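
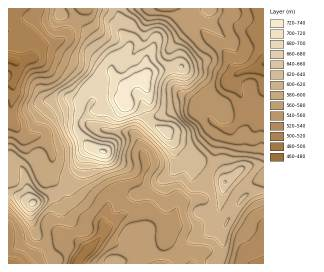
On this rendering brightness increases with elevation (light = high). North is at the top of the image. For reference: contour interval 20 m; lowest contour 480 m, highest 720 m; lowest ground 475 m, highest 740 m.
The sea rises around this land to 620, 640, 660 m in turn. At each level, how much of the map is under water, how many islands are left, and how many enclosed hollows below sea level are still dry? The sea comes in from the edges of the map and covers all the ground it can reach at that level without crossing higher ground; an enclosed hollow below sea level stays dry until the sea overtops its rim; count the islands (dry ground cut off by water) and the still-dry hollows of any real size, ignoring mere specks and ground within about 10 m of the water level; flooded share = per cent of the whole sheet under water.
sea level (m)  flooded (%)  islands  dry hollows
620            72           1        0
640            80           3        0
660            86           2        0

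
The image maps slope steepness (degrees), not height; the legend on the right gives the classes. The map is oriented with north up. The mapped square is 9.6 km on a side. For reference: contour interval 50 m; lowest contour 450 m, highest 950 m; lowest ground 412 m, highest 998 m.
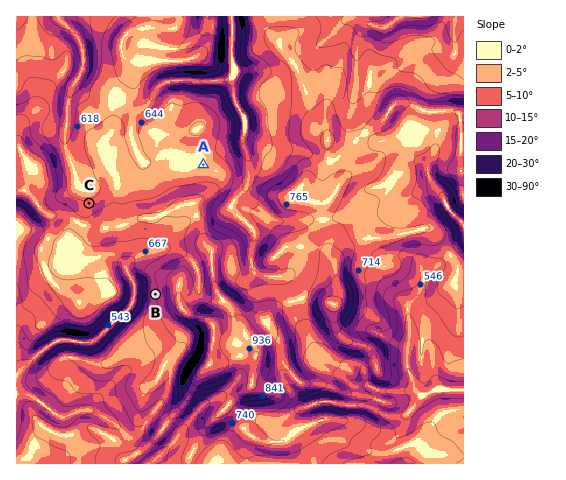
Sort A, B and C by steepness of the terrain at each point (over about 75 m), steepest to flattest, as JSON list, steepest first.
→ ["B", "C", "A"]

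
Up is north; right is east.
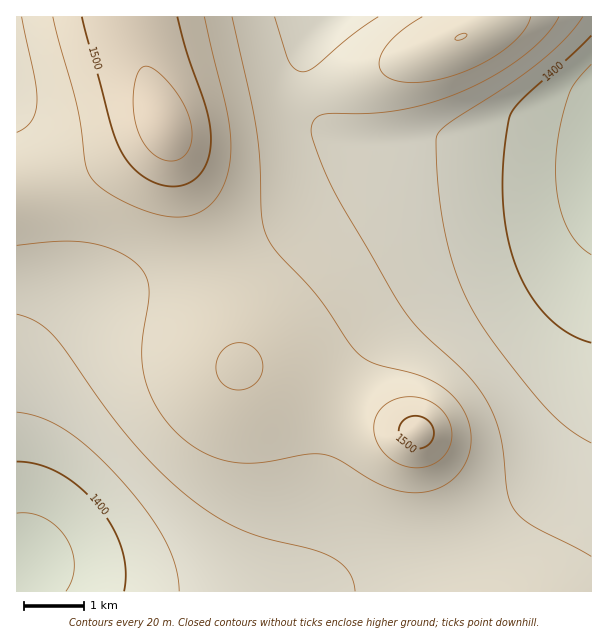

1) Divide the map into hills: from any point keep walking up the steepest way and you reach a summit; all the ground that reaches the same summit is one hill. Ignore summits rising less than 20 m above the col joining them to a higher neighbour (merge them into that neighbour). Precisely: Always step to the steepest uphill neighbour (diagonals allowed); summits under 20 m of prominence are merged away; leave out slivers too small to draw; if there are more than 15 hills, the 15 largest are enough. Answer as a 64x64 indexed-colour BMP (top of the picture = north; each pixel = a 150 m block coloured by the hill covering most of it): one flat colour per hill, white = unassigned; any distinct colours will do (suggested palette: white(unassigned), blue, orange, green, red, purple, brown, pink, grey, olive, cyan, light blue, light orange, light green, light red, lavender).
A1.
<image width="64" height="64" href="data:image/bmp;base64,Qk12CAAAAAAAAHYAAAAoAAAAQAAAAEAAAAABAAQAAAAAAAAIAAATCwAAEwsAABAAAAAAAAAA////ALR3HwAOf/8ALKAsACgn1gC9Z5QAS1aMAMJ34wB/f38AIr28AM++FwDox64AeLv/AIrfmACWmP8A1bDFABERERERERERERERERERESIiIREREREREREREREREREREREREREREREREREREREREiIiIRERERERERERERERERERERERERERERERERERERERIiIiIhEREREREREREREREREREREREREREREREREREREiIiIiIiERERERERERERERERERERERERERERERERERERIiIiIiIiIREREREREREREREREREREREREREREREREREiIiIiIiIiIhERERERERERERERERERERERERERERERESIiIiIiIiIiIhERERERERERERERERERERERERERERERIiIiIiIiIiIiIhEREREREREREREREREREREREREREREiIiIiIiIiIiIiIRERERERERERERERERERERERERERERIiIiIiIiIiIiIiIREREREREREREREREREREREREREREiIiIiIiIiIiIiIiERERERERERERERERERERERERERESIiIiIiIiIiIiIiIhERERERERERERERERERERERERERIiIiIiIiIiIiIiIiIREREREREREREREREREREREREREiIiIiIiIiIiIiIiIiERERERERERERERERERERERERESIiIiIiIiIiIiIiIiIhERERERERERERERERERERERERIiIiIiIiIiIiIiIiIiIREREREREREREREREREREREREiIiIiIiIiIiIiIiIiIiERERERERERERERERERERERESIiIiIiIiIiIiIiIiIiIREREREREREREREREREREREREiIiIiIiIiIiIiIiIiIiERERERERERERERERERERERESIiIiIiIiIiIiIiIiIiIRERERERERERERERERERERERIiIiIiIiIiIiIiIiIiIhERERERERERERERERERERERESIiIiIiIiIiIiIiIiIiERERERERERERERERERERERERIiIiIiIiIiIiIiIiIiIRERERERERERERERERERERERESIiIiIiIiIiIiIiIiIhERERERERERERERERERERERERIiIiIiIiIiIiIiIiIiERERERERERERERERERERERERESIiIiIiIiIiIiIiIiIREREREREREREREREREREREREREiIiIiIiIiIiIiIiIhERERERERERERERERERERERERERIiIiIiIiIiIiIiIiERERERERERERERERERERERERERESIiIiIiIiIiIiIiIREREREREREREREREREREREREREREiIiIiIiIiIiIiIhERERERERERERERERERERERERERERIiIiIiIiIiIiIiERERERERERERERERERERERERERERESIiIiIiIiIiIiIRERERERERERERERERERERERERERERESIiIiIiIiIiIhERERERERERERERERERERERERERERERESIiIiIiIiIiERERERERERERERERERERERERERERERERESIiIiIiIiIRERERERERERERERERERERERERERERERERERIiIiIiIhEREREREREREREREREREREREREREREREREREREiIiIiEREREREREREREREREREREREREREREREREREREREiIiIREREREREREREREREREREREREREREREREREREREREiIhEREREREREREREREREREREREREREREREREREREREREiERERERERERERERERERERERERERERERERERERERERERIRERERERERERERERERERERERERERERERERERERERERERERERERERERERERERERERERERERERERERERERERERERERERERERERERERERERERERERERERERERERERERERERERERERERERERERERERERERERERERERERERERERERERERERERERERERERERERERERERERERERERERERERERERERERERERERERERERERERERERERERERERERERERERERERERERERERERERERERERERERERERERERERERERERERERERERERERERERERERERERERERERERERERERERERERERERERERERERERERERERERERERERERERERERERETMzMzMzMREREREREREREREREREREREREzMzMzMzMzMzMzMzMzMxEREREREREREREREREREREREzMzMzMzMzMzMzMzMzMzEREREREREREREREREREREREzMzMzMzMzMzMzMzMzMzMREREREREREREREREREREREzMzMzMzMzMzMzMzMzMzMxERERERERERERERERERERETMzMzMzMzMzMzMzMzMzMzERERERERERERERERERERETMzMzMzMzMzMzMzMzMzMzMRERERERERERERERERERERMzMzMzMzMzMzMzMzMzMzMxEREREREREREREREREREREzMzMzMzMzMzMzMzMzMzMzERERERERERERERERERERETMzMzMzMzMzMzMzMzMzMzMRERERERERERERERERERERMzMzMzMzMzMzMzMzMzMzMxEREREREREREREREREREREzMzMzMzMzMzMzMzMzMzMzERERERERERERERERERERERMzMzMzMzMzMzMzMzMzMzMREREREREREREREREREREREzMzMzMzMzMzMzMzMzMzMxERERERERERERERERERERERMzMzMzMzMzMzMzMzMzMz"/>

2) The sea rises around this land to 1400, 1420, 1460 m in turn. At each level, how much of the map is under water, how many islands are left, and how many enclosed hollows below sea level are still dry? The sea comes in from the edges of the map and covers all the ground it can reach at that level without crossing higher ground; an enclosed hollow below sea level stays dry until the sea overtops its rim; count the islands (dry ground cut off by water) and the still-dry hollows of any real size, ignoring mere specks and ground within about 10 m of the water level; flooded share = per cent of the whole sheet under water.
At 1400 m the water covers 10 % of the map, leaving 0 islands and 0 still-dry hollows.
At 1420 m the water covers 19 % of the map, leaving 0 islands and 0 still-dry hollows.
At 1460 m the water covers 67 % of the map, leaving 0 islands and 0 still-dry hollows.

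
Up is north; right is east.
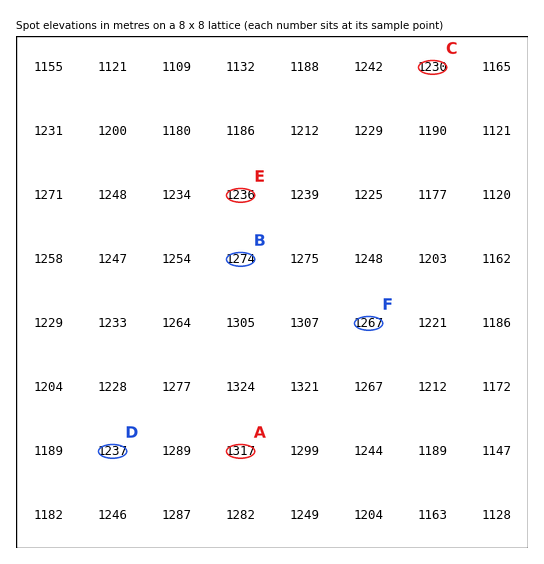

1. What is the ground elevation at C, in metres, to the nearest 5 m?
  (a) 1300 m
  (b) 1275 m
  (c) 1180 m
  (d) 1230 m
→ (d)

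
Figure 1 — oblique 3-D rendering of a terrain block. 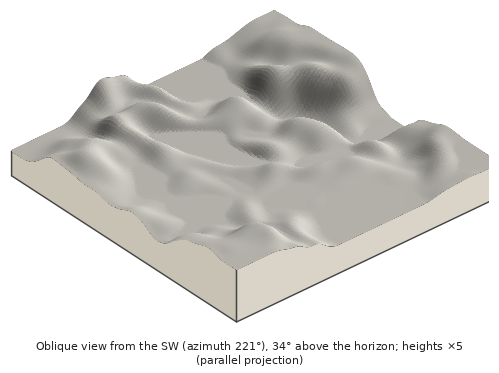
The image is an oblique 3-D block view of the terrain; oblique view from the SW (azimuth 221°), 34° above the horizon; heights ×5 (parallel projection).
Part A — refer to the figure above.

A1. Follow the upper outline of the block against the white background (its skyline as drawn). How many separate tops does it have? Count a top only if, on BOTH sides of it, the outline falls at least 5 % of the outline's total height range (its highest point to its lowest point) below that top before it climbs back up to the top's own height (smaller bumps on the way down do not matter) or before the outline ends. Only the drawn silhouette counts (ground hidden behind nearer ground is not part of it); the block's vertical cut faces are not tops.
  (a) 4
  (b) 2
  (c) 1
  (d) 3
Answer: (b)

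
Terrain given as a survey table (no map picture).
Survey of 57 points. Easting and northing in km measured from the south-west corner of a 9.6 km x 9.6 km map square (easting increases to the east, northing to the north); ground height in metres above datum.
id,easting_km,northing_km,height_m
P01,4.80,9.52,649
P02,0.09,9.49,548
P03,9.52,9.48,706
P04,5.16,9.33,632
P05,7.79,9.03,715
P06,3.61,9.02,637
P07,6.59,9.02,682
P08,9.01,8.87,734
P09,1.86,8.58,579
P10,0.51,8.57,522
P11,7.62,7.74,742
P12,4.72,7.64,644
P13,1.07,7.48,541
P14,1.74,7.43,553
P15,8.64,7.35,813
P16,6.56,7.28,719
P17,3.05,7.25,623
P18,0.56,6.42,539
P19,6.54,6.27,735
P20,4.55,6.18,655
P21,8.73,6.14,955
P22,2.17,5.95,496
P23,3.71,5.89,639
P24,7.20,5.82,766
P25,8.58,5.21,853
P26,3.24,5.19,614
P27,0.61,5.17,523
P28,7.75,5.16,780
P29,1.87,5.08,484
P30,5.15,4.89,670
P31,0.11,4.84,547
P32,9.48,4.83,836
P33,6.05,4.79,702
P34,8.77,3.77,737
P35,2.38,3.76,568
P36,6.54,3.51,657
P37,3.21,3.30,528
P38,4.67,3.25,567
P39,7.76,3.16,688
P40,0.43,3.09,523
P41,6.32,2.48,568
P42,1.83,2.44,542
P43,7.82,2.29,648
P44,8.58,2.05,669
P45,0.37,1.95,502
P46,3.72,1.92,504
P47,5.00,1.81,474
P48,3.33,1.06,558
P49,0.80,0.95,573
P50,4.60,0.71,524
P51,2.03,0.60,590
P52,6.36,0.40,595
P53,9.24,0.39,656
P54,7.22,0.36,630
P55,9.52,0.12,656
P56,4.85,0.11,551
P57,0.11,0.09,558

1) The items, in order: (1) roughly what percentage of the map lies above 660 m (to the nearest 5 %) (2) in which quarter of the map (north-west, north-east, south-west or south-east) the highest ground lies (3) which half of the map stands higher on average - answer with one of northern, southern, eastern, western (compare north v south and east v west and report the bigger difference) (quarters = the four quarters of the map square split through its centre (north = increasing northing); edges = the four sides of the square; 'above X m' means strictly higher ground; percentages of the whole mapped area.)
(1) Ground above 660 m makes up about 35 % of the sheet.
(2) Look to the north-east quarter for the highest ground.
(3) The eastern half stands higher on average than the western half.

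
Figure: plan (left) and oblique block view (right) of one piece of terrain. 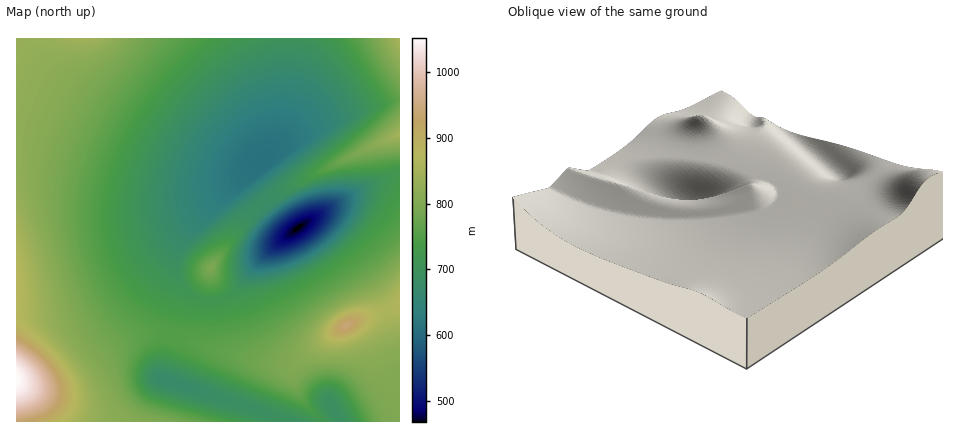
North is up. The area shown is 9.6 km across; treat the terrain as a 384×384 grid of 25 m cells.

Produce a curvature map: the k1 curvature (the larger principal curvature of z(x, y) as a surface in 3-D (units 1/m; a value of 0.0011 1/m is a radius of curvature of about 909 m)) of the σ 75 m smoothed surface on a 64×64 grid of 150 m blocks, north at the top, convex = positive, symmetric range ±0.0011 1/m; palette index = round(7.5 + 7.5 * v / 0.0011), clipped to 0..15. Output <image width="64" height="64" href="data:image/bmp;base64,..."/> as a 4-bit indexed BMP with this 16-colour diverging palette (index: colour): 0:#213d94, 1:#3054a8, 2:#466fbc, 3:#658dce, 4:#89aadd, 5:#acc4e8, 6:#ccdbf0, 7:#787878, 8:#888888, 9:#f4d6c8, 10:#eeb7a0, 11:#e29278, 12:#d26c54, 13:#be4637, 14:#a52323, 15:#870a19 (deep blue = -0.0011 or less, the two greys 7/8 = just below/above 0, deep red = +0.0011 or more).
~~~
<image width="64" height="64" href="data:image/bmp;base64,Qk12CAAAAAAAAHYAAAAoAAAAQAAAAEAAAAABAAQAAAAAAAAIAAATCwAAEwsAABAAAAAAAAAAlD0hAKhUMAC8b0YAzo1lAN2qiQDoxKwA8NvMAHh4eACIiIgAyNb0AKC37gB4kuIAVGzSADdGvgAjI6UAGQqHAIiIiIiIiIiIiIiZmZmZmZiIiIiIiIiIh4nciHd4mZmIiImZmZiIiIiIiZmZmZmIiIiIiIiIiIh4rtiHd3iZmYiZmZmZmYiIiIiZmZmYiId3iIiIiIiIh4rsd3d3iZmYiJmZmZmZiIiIiJmZiIh3d3d4iIiIiIiInchVZ3eJmZiImZmqmZmIiIiImZh3d3d3d3d4iIiIiIm9l2VWeJmZiIiZmaqZmYiIiImZh2Z3d3d3d3eIiIiZmbqYdmeImZiIiJmaqZmYiIiIiZmHVXd3d3d3iIiJmZmZqZiHeImZmIiImqqZmYiIiIiJmYdVd3d3eIiImZmZmZmZmYiImZmIiIiqqpmYiIiIiImZh2Vnd4iImZmZmZmZiJmZmYmZmIiIiKqZmIiIiIiIiZmYd3eIiZmZmZmZmIiImZmYiIiIiIiIqZiIiIiIiIiImZmIiJmZmZmZmYiIiIiJmZiIiIiIiIiYiIiIiHd3iIiZmZmZmZmZmZiIiIiIiImZmYiIiIiIiIiIiIiHd3eIiImZmZmZmZmIiIiIiIiIiZmqmYiIiIeIiIiIh3d3d4iIiImZmZmIiIiIiIiIiIiImqu6mYiId3iIiIh3d3d4iIiIiIiIiIiIiIiIiIiIiIiZrO7KmIiHeIiId3d3d4iIiIiIiIiIiIiIiIiIiIiIiImr7//KmIiIiId3d3eIiIiIiIiIiIiIiIiIiIiIiIiIiJm9//25mIiId3d3iIiIiIiIiIiIiIiIiIiIiIiIiIiIiJq+/8qZmIh3eIiIiIiIiIiIiIiIiIiIiIiIiIiIiIiIiJq8y6mZiIiIiIiIiIiIiIiIiIiHd3d4iIiIiIiIiIiIiJmqqZmIiIiIiIiIiIiIiIiIiHiIiIiIiIiIiIiIiIiIiImZmYiIiIiIiHd3eIiIiIiHiJmZmZmZmZmIiIiIiIiIiIiZiIiIiIh3d3d3iIiIiHiJmaqqmZmqqqmYiHiIiId3eIiIiIiIh3d3d3eIiIiHeJmqu6mYmZmqqqqYh4iId3d3iIiIiIh3d3d3d3iIiIeImavLmIiIiZmqq7qYh3d3d3d4iIiIh3d3d3d3eIiId4iavPuIiIiIiJmqq7qYh3d3d3iIiIiHd3d3d3d3d3d3iJqr75iIiIiIiJmqq6mId3d3d4iIiHd3d3d3d3d3d3eImZmv6Yh3d3d3iJmqu6iHd3d3iIiId3d3d3d3d3d3d3iIiJv+mHd3d3d3eJmquph3d3eIiIh3d3d3d3d3d3d3eIiImb/Yd3d3d3d3iJqqqYd3d4iIiHd3d3d3d3d3d3d3eIiZm/2Hd3dmd3d4iZqqmHd3iIiId3d3d3eIh3d3d3d3iImZv9h3d2Zmd3eImaqoh3eIiIiHd3d3iIiHd3d3d3d3iZmb/Yd3ZmZnd3iJmqmId4iIiIh3eIiIiId3d3d3d3d4mqm/6XdmZmd3d4iZmZiHiIiIiIiIiIiIiHd3d3d3d3eJqqv/p3ZmZ3d3iImZmIiIiIiIiIiIiIiId3d3d3d3d3iaqr/7d3d3d3d4iJmZiIiIiIiIiIiIiIh3d3d3d3d3d4mqq+/Yd3d3d3iIiZmIiIiIiIiIiIiIiHd3d3d3d3d3eJq6vf+od3d3iIiImYiIiIiIiIiIiIiId3d3d3d3d3d3iKu7z/yYd3iIiIiZiIiIiIiIiIiIiIiHd3d3d3d3d3d3iau8/+qIiIiIiIiIiIiIiIiIiIiIiId3d3d3d3d3d3d4iqu9/9mIiIiIiIiIiIiIiIiIiIiIh3d3d3d3d3d3d3d4mavP/8mZiIiId4iIiIiIiIiIiIiHd3d3d3d3d3d3d3d4iarP/7mZiId3iIiIiIiIiIiIiIh3d3d3d3d3d3d3d3d4iJrf/qmId3eIiIiIiIiIiIiIiHd3d3d3d3d3d3d3d3d3iInP/aiIiIiIiIiIiIiIiIiIh3d3d3d3d3d3d3d3d3d3d4nP/aiIiIiIiIiIiIiIiIiHd3d3d3d3d3d3d3d3d3d3eInP/rmIiIiIiIiIiIiIiIh3d3d3d3d3d3d3d3d3d3d3eIm+/4iIiIiIiIiIiIiIiId3d3d3d3d3d3d3d3d3d3d3iIisiIiIiIiIiIiIiIiIh3d3d3d3d3d3d3d3d3d3d3d4iIiIiIiIiIiIiIiIiIiId3d3d3d3d3d3d3d3d3d3d3eIiIiIiIiIiIiIiIiIiIiHd3d3d3d3d3d3d3d3d3d3d3eIiIiIiIiIiIiIiIiIiIh3d3d3d3d3d3d3d3d3d3d3d3iIiIiIiIiIiIiIiIiIiId3d3d3d3d3d3d3d3d3d3d3d4iIiIiIiIiIiIiIiIiIiHd3d3d3d3d3d3d3d3d3d3d3iIiIiIiIiIiIiIiIiIiIh3d3d3d3d3d3d3d3d3d3iIiIiIiIiIiIiIiIiIiIiIiId3d3d3d3d3d3d3d3d3iIiIiIiIiIiIiIiIiIiIiIiIiHd3d3d3d3d3d3d3d3iIiIiIiIiIiIiIiIiIiIiIiIiIiHd3d3d3d3d3d3d3iIiIiIiIiIiIiIiIiIiIiIiIiIiIiHd3d3d3d3d3d4iIiIiIiIiIiIiIiIiIiIiIiIiIiIiIiHd3d3d3d3eIiIiIiIiIiIiIiIiIiIiIiIiIiIiIiIiIiId3d3d4iIiIiIiIiIiIiIiIiIiIiIiIiIiIiIiIiIiIiIiIiIiIiIiIiIiIiIiIiIiIiIiIiIiIiIiIiIiIiIiIiIiIiIiId3d3d4"/>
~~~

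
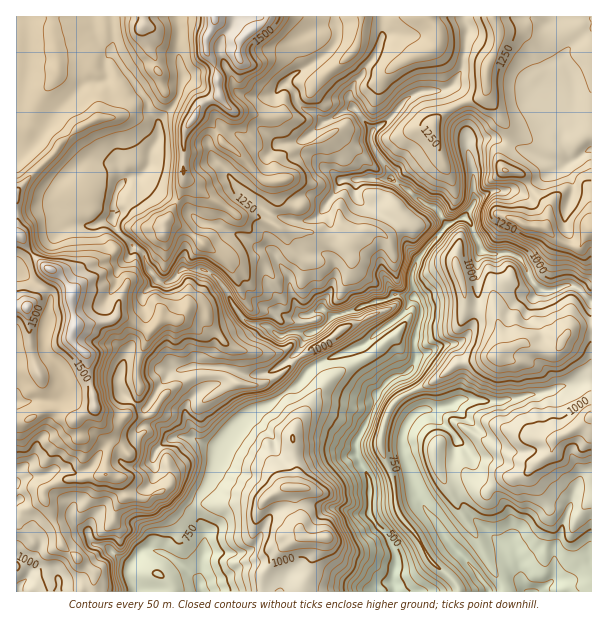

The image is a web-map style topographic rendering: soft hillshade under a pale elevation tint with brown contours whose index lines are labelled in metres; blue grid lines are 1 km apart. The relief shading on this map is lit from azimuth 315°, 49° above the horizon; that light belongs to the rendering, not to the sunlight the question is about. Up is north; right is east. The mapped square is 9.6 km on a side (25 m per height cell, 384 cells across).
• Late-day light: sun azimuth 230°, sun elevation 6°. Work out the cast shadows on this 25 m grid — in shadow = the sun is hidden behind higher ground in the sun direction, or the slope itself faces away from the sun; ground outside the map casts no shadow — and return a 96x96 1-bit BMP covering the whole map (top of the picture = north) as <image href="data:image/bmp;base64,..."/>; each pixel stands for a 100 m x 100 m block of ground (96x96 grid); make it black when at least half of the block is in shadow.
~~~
<image width="96" height="96" href="data:image/bmp;base64,Qk2+BAAAAAAAAD4AAAAoAAAAYAAAAGAAAAABAAEAAAAAAIAEAAATCwAAEwsAAAIAAAAAAAAA////AAAAAAAAAfAeAAA/5gA+OAAAAfA+AAA/7wB+eAAAA/h+AAA//gD+eAAAB/z+AAA//gH+8ACAD//+AAAf/wP/4AAAH//+AAAD/wf/wAAAP//AAAAH/w//wEAA///AAAAH/w/7wAAQ///gAAAH/5/3gAAB/7/wAABP/5/nAAAB/j/4AAD//7/OAAAB/H/8AAH///+cACAD/H/+AAH///+YACAD7DH/AAD///8wADAHwAE/AAD///4AwHAHwAR/gAAf//4AgBgHgD5/wAA///wAAAAAAB8/wAD///gAAAAIAB//4A////gAAAAAwf//4B////kAAAAAAf//8A////kAAAAAAf//8Af///+QAAgAAf//8AH////wABgAAP//+DH////wADggDD///DH////gABgADH///iP////gAAAAHH///2P////sAAAACf///4P////4ACAAA9///8H////4RSAAI////+H////y7fCoA/////P///////EMB/////////////kAB/9/x/9////4f/0AB///gD8///5gAfwEB///wc8P//AAAAAGD//+D+eH//AAAAAOD//////P//gAAIAfD///+f////gAAQAfD///AB////wADgAeD///AD8f3/xgCAIcH//+B/+H5/7gAA8cP//8H//AcfgAQw88P/n8P//wGPgAbwc8H/hJf//4DPgAfw88P/wGf///hvgAX488P/4e////wXgAf/88P/72////8bgA//88P//3///7//gI//9+P//////5//gY///+P//////5H/Ac///+f/////5YB/Ac///+/////f4YDvAc//4g////8fwAPvg9nwAD////4/wAPfg/3gAH////x/gIPfA//AAP////j/gYefh//AAf////P/gAefx/+AA////8//AAAf4/4AF///55//AAA/8+ABh///5///AwA/8+AHj///5//+/4H9/8AHj///5/89/5///4D/j///7/5//7///4P/n/////D+B7///4//3/////P8D///85//7////+f8P///85//7////B/8D///54///////B/wA///B4P//////H/gP//+B8B//////P/v///4D8D/+P///v/P///wD8f/8H///v+f///gD8f/8D///P8////AH8//8B//4P5///+AH8//8B//4P3///+AH+//cB/P4P////+AP+H/gAgB8H////+AP+B/gAAAcD/////AP+P/wAIAOD48H//gP8fPwAN/4Dx+f//gf4fnwAB/4Dj//v4w/w/gwAA/4Bn/+fwx/A/gAAAfwjP/8fgZ/h/wAAAHxzP/4Pgw/h/wAAADxwP/4DgADh/wAAAHh4P/4AAAAB/wAAgmD4f/8AAAAB/wABhsD4ef+AQABB/wABhoD4c/+AAADh/wAABwH45//AYADg/wAABgH45//gcAHw/4AAAAD44//geAHwf4AAAADw4P/wfAH4f4AAAAHwYH/4PAH4f8AAAAPwML/8PAP4/8AAAAf4cD/8Pgf4/8A="/>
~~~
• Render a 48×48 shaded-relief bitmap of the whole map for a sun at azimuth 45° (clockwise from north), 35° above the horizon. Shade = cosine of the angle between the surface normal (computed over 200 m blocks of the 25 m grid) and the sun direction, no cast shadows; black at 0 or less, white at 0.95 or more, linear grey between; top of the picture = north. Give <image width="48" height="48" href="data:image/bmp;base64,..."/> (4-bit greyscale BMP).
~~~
<image width="48" height="48" href="data:image/bmp;base64,Qk32BAAAAAAAAHYAAAAoAAAAMAAAADAAAAABAAQAAAAAAIAEAAATCwAAEwsAABAAAAAAAAAAAAAAABEREQAiIiIAMzMzAERERABVVVUAZmZmAHd3dwCIiIgAmZmZAKqqqgC7u7sAzMzMAN3d3QDu7u4A////AGiIZ5zsh5u4ZUV4iZu6mZllMp7FioZ4iIh3Vq3riaunZVV4iJqpmalTJ96FqXeIiHZkSt+5mrmIZmZnd4iJurlCbepIqYiHeGZlretnqYeYdlRmdmaM3cgTzqRqqHd3eXh4zZNoh2iYZVVmd4rf/rIJ22SamHZWaIhqyVWZZGiYZVVnir3/7VBtx0aXd1RXd5Z7p2eGNFiXZlVois3t2SPNlEdVdTR4h2WKh2VVZ2eYh2V4iJq8yTfbY2ZXY0aZh2eYZUNYqpiqmHeIib3u2CjINHd4RGeZiGiHZlarzLyrqId5rO//1hrGJpiWZ3iIiFZ3ZorLy63cqHeKrO/+sSy0OaqHd4h4h1ZlRoqby87sqYiJi93cYG2Uarlmd3eJdXZkR5mcutzJmZiYi8y6Y5yFi6ZmVniZZYZkWHi6upmGiZmXm8uphYqYq4d2eJmZh5h2iHvLuYlld4mYm7qqlnmZqZl5qqqql5mJl57smplndmVomru7uGmHZ5iZmaq6mYiJhs7Ii6mIh1RWmququXeXRGUzRniJmneads2nvMqpmIiIipqqmIqGVkIBI0V3iXi5VbuYvKqZiImYmYmqmHiXVmQiRmdmeXmmJsuomIZ2ZWibuXeJmXeIVXZGiYdniYmUStuGd2VVV73u3JhniZmpRVVXqpmZmnmFa7lleGVnnO/8q6aIeIq4MkVnmruau2iVa7mJqXmavup1aIuZuYm5Q0Z3q8uqzZule8qsubur33NnmYhpmJvZQkeIrMy7zsyUe7q7u9u9/BeYlmQ0V6unEjipvMyqy7pDnLu7zrrP4ymplnVlVoaWEjq5u9locoQ63MzN6nvMMHurhnh3ioaXImzKvbIzEFbO3c3Os2dxBry6Z4l4mlmoRJ3bvDAiAX3szMzcQndDi8ynaJmJmXuldq3WQQATRc7bu7zVFIiLy6mWiZqZmZyGeJ5gAAFZhe66qquFeKvLmHmZqququ8qLvKoAAVm7dt2pmZqImbynZ7ypiaury6nP5jUAe8vLh8upmaqZqphmnNt2ebq8uZ3+QDdEvKm7mNqpmaqZmGRq3aZGiavMu9+wAYtUZnq7mMqZmqqZmFSd22R5rN25msgANbxANqy6mYmZmqqYmEW9tkm8zdtmeZEUWOxCfNuqmZmZmZmJmESsdIy7zKd4rUFFa+tFvLmZmpmJmIiImESZaLu6qZmZyzVmfNlWiZmpmZmZiId4mEOIiYmYiaqr2Fd3nKc0aaqpmJmZmZmqqER4hIupq7mstGh4rIQkm6qZmJmZmau6plZ5aNy7y3esQ2iJu5VHu6mZmJmZmaqrhHmIfduqt2mnNYeJmZdpy6mZmJmJmZqpVaqFfIeJl5mGZohmZ4ZqupmZmJmJqZqmR7pieViqiYiHeIh2VodqqpmZiJmJqqqESblCl3zKmJmIiZiHeJh6qZmZiJmJqqljWak1l6qZmZmYmpiZirqImpmZmZmaqphTarlFeIiImZmYmpiIi8p2m6qZmZmaqphUi8llWal3qpqYmpd3nNlWu6qpmQ=="/>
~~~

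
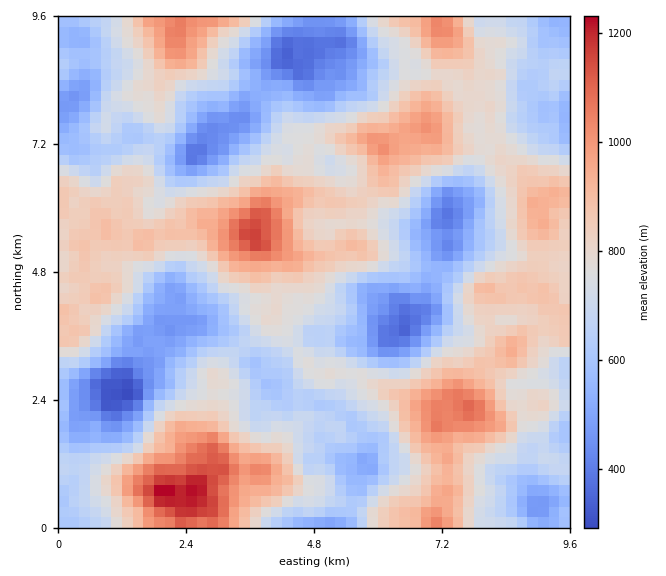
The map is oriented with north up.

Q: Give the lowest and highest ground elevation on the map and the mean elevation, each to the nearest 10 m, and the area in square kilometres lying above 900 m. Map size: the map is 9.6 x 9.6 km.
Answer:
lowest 280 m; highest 1260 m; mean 740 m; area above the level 14.9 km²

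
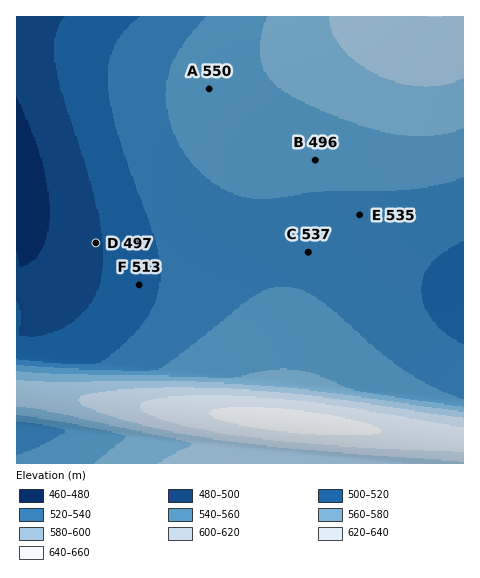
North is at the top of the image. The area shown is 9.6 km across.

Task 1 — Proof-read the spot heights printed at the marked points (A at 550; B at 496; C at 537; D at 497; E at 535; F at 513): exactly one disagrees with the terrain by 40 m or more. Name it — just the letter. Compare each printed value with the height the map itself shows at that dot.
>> B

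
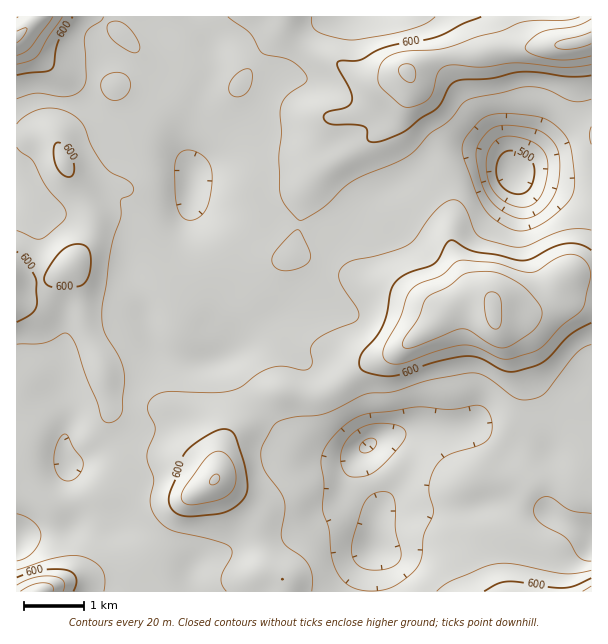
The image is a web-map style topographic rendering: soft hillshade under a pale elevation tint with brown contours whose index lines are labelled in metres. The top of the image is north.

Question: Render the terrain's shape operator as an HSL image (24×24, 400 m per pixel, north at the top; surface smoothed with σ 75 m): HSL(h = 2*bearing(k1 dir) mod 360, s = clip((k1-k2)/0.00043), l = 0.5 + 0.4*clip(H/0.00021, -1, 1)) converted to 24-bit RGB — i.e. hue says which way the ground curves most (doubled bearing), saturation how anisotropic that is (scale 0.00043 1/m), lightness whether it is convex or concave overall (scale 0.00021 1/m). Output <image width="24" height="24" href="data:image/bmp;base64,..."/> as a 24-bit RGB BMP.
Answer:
<image width="24" height="24" href="data:image/bmp;base64,Qk32BgAAAAAAADYAAAAoAAAAGAAAABgAAAABABgAAAAAAMAGAAATCwAAEwsAAAAAAAAAAAAAyKDs/8z2uFP/Sk+ihXZ+hIV9hI9vX1CAf3qhpnm3isHCrs64X4ukT6KJUHiJZFWPr2OMm5dpXodLUYpNfL1dhZAwRlQcE25JJioJpoAHszkzmGGTh3qSj32HlGpyWXVwXoNWVZldkr5xl2hXqIRxe4VSME47QScnk5FCp6ZqiYRwe4hbiYVIj5NXc7FrG2AqL0clms4yandPjoVmeWxljFtfl0QxfYE7ZI5NUZlbmKNdbYxilIFvrHiFRDh1RmeSfaaSl5OCjoR/hYeXiKGdb7eUnkRRdiIoaKe7h7+va2GljXVtcIKBWkOa83Pn2oueVbxCLK10eaGdmXR+ZZRhhF2Wlk6eSXB6hIdrl4hfjZ1TZIlOlItbllU4czRMrG+peq2HTLGLdUKTsHuPgIiMRmB6N6yn8Ljn79zoQbDZUEqIlot6qJiMQGGRmGXCcmCsXoWSjoiis6CyhI6mZ2+Wom6fZGeiiJaVoqp/fkdcWDZYla9UjYZ7Wl6PUKyoTa188ujIpjOYXklyn5Jqp6NVKIwwH1Rjw2mdaGefc52Hh6Ccq3SOf1hvinZmaXd9jJmEnpeFkEubSk+alamDcId0Z4F8UJFmUY5Z06hcwEJ/WmB/lHZvsWpiwWE6DyQQKFsNfJI+epVKY3ZDhUdRol1khZZ+cJaUfZJ/iIRylFqLUm+Lp6h7cYqPd3aLcJGLXpl/hp9uqlt5nUx0j4xlqnKFunWUiU7HX6+8P5FRhJBLbIpLPGNZoK5zepN2d42EfYx/jm1tbGt8ZmmEsbR5X5WRbpCPe5aRdo2Tg2+OkGOZkI6+goe/hWO20ofBolCbppFLPpRPWaSQjXahXUKAo7Q8a5lKWItdfHNthoV5dnWLXGCJpMeYcmWQboaBiX5ccXxKW21IhIBgmJVeh2ZZYHVqfV+bxGnj9abiyXldO3IuVF0tVSAipeBUdKlMMJBIUndzXH9IV4tcXpB6g6plhm9xel59lH13i3yLbG6DXn9ke5NufH2EeYWKWJKKOm2Oy33V+9Dxw5LjSS7XiqPiuOXjppjFpmGRLVc9WJnEYICaYalUX410hn14a158kZOAi3qFeXWJe42OcoV0eYF0fIJ1e31pQ1daPXZLwJFry5CsY0LBjdGrsn6siYGxyXTRi4HKQlaQs0aLjrdeRJiFammJfGyKg4uBhoCHe3yHgH+FhXyCd4F3e394enCFYG6aQqexi8nFrpHSvXnRp8rRp7LVc0PLuV+Is7SAIhzDoVbW5dfSTWWeVFB0eop5fY6KgH2Og36Jf3uFinuMj4CMdIeLc4qOYJiPV5+HTJNGW1A2ht6LmcrWmmbDlBrB2K7c4N3neSpiPoRt1Zd9wUqEU1WCepWAa6eedWehmniUh3yGeYKEkYiBfHmCd4J9eYF1aH5fU29RYZhce+ogTF8geWwxR1d/l7Zl1HNNjF9fX3daiHpEvKFzZGCLiJ95TaRwVUR5nmRjkoB1gHl4jn5qfYdoc4F1eYCAgH2Da4GCVaFuyriBTM+lMYjGTiyNyVlSsFNAmIBthkZabMhXXZ6MhnGJnaSBVKBVLStdoINyl5WAe3GFnnGKpZVwV4BWaH9ka39rg3l7Zo1nudt/MtxdHBInMxoxu3Q7u3FNj1tsxmCakeSnYFCFf3uGpqV+nFFeKyxRgKJilpZ8dnCDf3OJtIiYs2+RYn9TXYBNV4RdgZh3veWLhz8pHBIhJDMymIdQxLFwb12jjOScuFR5dVp+goB7oI91mUl+T1+TaqR+e4t2cHWBfHCHmZdtpGt/u3y/sXukRpdWZ55Q1qswgyMmKBksNFM+N4E3p8d1Y6qgmb15nkt5hGyCg4N5jnp6lGqZbIOXeod/dod2bXKBb2aOrY2afXqjiG5orUpcx45SNoM3smhmtTKVXUOfS5muTcelXsN+W3g8gnkyc4pMi2yCe5N3d32DjH6Kb3eIjnmTfJF9aIKIWKCVaKRvoD5mpExol2aT2bmmf8W8STlqo0t1XJa5ZIW1V6JhgZhKQn0uWtOVWZqwYoGTmXeAgHaCg36BeomNaXySnYKGd3KBd3NfckBAWMCzdITVsIXZ2OvYzDmvoDCispBgiHgzUD0WdHYTb5Aaiee5JJpfT2F2cGB7jZFxeoiNfomKepSHaFd4lHxpkV1lW5N9btHWc8XEOnijc+Df35vl0XL7sJLxy7nxtZb/1Mf/083+3dD7/8zsr1rjHGRjVoOJf5aDgXZ/epN8ill+gV1thX1jjnBogspxQYlUVIFZWYl0ZXhAdmwmY2ownqBim2+Ga3CiYdzdf7Pm1IL/"/>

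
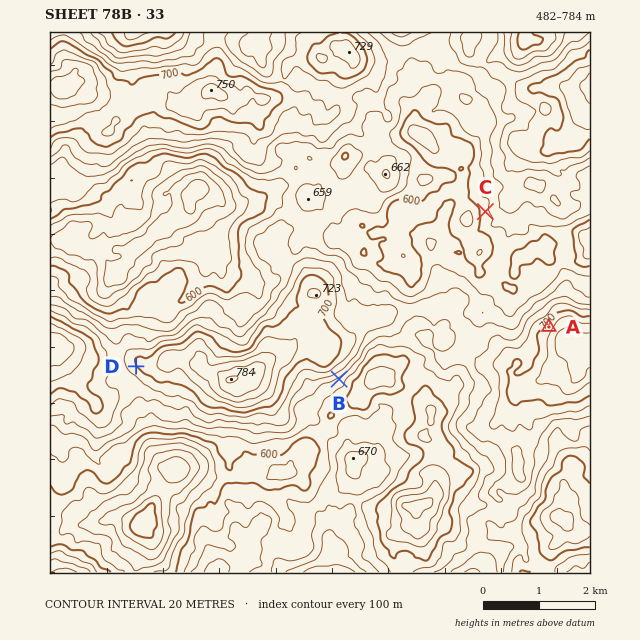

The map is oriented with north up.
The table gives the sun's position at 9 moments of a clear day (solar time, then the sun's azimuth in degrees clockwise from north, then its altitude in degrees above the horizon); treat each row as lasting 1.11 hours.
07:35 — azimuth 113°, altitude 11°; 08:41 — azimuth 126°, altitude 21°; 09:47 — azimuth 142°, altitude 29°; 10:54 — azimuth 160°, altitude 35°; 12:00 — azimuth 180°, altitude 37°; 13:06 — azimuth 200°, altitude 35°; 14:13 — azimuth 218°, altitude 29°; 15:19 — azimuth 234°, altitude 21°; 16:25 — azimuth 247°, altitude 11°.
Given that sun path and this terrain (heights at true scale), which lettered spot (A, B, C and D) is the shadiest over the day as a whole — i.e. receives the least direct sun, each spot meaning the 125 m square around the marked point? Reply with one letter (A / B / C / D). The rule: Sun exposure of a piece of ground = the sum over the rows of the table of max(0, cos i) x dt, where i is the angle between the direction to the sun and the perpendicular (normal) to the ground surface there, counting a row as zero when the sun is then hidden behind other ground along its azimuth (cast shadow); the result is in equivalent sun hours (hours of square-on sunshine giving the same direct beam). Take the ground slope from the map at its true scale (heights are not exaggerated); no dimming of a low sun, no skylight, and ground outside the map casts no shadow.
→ A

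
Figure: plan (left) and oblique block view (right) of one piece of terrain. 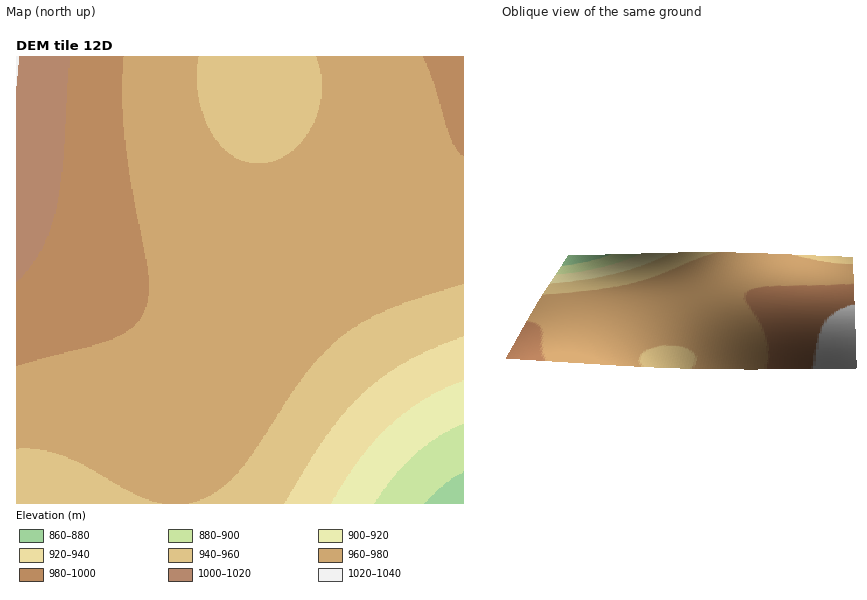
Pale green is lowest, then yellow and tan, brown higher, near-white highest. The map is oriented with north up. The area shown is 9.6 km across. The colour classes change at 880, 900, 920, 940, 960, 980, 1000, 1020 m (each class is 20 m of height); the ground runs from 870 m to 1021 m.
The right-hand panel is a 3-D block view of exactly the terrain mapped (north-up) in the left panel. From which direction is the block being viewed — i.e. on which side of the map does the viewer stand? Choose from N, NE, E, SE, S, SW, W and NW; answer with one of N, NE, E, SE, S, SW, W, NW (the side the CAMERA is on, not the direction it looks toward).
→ N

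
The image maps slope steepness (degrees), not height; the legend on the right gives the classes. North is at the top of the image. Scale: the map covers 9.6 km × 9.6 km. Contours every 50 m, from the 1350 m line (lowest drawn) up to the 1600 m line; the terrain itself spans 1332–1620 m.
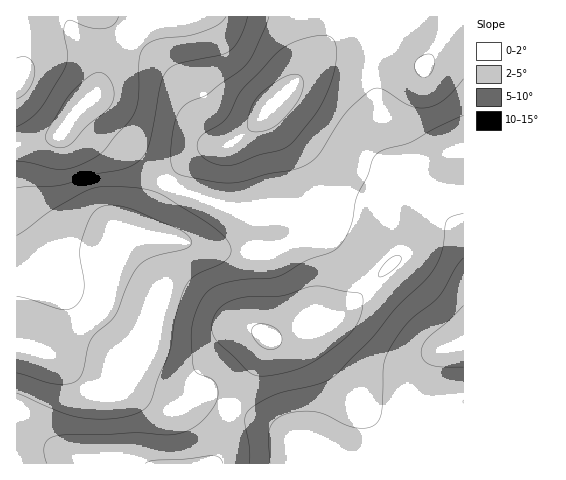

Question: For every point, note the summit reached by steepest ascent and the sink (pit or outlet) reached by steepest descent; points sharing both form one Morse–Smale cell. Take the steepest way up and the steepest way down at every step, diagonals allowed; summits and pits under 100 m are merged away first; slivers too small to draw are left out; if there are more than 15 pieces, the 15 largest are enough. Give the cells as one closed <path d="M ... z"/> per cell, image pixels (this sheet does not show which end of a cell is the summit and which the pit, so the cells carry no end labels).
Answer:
<path d="M169 184l-4 4-19 41-6 4-18-1-2 2-6 18-6 35-6 17 1 2 43 27 2 3 0 11-5 9-17 30-7 7-4 2-13 0-15-7-32-30-23-10-15-2 0 118 78 0 13-4 19 0 11 4 75 0 10-17 8-35 16-28 21-45 8-1 29-10 15-3 14-6 56-54-23-24-24-13-58-17-41 0-16-4-43-15z"/><path d="M449 16l-432 0-1 127 10 0 19-3 15-6 14-21 13-9 13 21 13 13 24 17 31 29 10-15 16-14 12-6 21-3 22-16 48-49 43-50 15-1 16 5 53 31 17-24 7-14z"/><path d="M463 150l-58 15-9 8-7 16-2 15 11 41 0 13-64 61-14 6-15 3-29 10-8 1-21 45-16 28-8 35-9 17 175 0 6-6 8-20 5-42 12-27 15-16 29-10z"/><path d="M463 16l-13 1-2 11-7 14-17 24-53-31-16-5-15 1-43 50-48 49-22 16-17 2-13 4-19 17-9 14 10 7 49 17 16 4 41 0 58 17 24 13 24 23 7-6 1-6-12-51 9-28 9-8 59-15z"/><path d="M87 104l-13 9-14 21-15 6-29 4 0 202 16 2 23 10 35 32 12 5 13 0 11-9 22-39 0-11-4-5-42-25 7-23 7-40 6-11 18 1 6-4 22-46-31-28-24-17-13-13z"/><path d="M463 344l-28 9-15 16-8 16-6 20-4 37-4 12-8 10 74-1z"/><path d="M127 460l-19 0-13 3 42 0z"/>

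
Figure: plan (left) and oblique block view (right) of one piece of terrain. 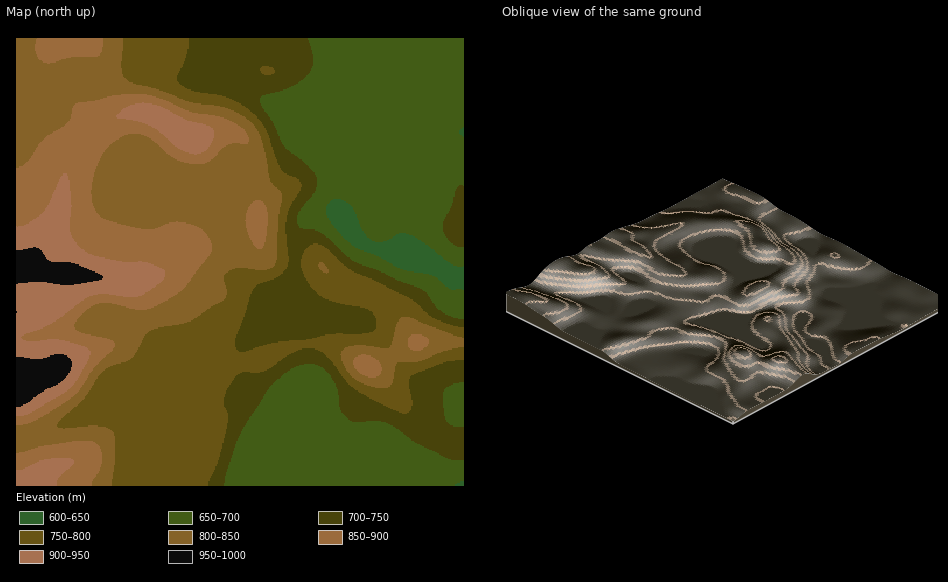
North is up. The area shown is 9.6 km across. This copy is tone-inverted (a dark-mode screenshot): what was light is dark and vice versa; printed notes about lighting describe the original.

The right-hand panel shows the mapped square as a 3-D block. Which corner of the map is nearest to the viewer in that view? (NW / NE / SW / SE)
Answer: SE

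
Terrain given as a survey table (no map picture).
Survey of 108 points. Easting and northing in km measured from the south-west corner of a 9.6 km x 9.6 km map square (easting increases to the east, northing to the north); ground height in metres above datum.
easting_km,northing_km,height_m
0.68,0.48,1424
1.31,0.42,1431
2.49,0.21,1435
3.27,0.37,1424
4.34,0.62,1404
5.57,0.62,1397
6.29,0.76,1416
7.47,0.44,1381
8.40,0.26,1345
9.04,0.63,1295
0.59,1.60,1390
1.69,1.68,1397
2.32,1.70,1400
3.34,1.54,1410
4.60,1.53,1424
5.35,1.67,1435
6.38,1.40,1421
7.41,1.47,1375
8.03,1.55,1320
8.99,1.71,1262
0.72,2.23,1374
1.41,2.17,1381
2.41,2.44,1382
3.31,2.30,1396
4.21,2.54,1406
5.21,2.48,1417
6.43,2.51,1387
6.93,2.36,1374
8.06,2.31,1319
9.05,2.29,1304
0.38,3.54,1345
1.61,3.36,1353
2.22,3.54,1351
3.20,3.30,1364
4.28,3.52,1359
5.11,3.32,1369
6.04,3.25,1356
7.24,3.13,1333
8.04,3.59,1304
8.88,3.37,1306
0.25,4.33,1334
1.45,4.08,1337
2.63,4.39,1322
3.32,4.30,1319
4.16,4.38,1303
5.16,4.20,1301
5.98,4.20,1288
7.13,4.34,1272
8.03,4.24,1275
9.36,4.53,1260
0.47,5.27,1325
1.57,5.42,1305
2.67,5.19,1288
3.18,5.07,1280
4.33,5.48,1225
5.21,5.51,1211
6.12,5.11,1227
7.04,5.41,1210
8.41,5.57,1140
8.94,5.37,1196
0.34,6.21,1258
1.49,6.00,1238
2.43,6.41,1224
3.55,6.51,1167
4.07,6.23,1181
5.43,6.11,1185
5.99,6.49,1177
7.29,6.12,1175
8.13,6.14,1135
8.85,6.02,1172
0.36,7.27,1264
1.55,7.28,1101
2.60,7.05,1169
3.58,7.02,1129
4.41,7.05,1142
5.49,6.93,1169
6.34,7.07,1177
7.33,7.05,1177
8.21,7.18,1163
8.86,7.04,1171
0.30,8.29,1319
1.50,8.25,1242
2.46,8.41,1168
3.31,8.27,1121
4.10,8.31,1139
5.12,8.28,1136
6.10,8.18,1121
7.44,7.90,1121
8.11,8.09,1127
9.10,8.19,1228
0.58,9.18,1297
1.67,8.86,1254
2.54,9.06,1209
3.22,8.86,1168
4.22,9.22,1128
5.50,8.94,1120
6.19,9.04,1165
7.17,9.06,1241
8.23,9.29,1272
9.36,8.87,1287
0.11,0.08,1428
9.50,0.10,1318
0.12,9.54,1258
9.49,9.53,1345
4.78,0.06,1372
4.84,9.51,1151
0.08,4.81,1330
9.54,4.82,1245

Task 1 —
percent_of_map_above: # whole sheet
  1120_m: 97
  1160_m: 87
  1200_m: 72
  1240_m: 63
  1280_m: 52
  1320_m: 39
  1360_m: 26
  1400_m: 14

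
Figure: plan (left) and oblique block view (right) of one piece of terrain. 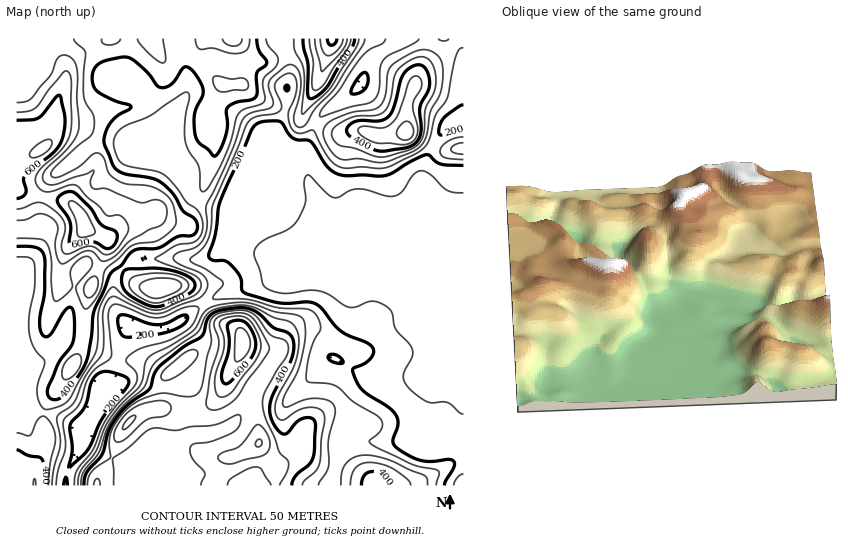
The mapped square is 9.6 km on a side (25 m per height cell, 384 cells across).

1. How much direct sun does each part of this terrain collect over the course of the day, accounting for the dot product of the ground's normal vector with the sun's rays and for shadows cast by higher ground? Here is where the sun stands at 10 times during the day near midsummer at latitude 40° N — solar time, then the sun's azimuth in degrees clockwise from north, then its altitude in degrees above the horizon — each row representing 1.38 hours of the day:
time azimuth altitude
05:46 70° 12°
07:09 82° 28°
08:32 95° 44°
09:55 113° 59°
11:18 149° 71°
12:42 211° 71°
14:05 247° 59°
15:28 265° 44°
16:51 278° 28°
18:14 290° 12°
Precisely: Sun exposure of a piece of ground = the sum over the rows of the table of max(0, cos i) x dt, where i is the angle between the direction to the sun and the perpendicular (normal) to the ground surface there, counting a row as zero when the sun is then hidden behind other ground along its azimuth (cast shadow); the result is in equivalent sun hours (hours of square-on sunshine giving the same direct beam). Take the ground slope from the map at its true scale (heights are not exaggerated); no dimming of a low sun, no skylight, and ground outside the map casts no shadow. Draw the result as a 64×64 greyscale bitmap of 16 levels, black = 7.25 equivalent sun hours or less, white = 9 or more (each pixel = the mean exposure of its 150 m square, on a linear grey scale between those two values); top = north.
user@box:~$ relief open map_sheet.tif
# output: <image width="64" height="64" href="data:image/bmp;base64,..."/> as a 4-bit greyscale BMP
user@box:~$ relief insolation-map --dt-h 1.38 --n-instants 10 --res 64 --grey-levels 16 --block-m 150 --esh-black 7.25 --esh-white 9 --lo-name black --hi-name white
<image width="64" height="64" href="data:image/bmp;base64,Qk12CAAAAAAAAHYAAAAoAAAAQAAAAEAAAAABAAQAAAAAAAAIAAATCwAAEwsAABAAAAAAAAAAAAAAABEREQAiIiIAMzMzAERERABVVVUAZmZmAHd3dwCIiIgAmZmZAKqqqgC7u7sAzMzMAN3d3QDu7u4A////ANzadWQkjczd3d3d3d3d3d3d3N3Lu8zdu7zd3MzMy7u73Nt3diJbzN3d3d3d3d3d3M3czMu7u83LvMzMu7q7y7vdy4iXMAfM3d3d3d3d3czMvMzdzMu7vMu7uqmYh4m8zNzMqYdRAq3d3d3d3d3dzdzLvNzN3Lu7y6qYh3eImavNzMzKhnQRfN3d3d3d3dzM3dy7y83curu8upmIiavMzM3MzcqEZjJKzM3d3d3d3Mu8zMu7vdy6u73MzLu8zd3d3czMyoRnQye6u83d3d3dzMy7y5q83bq7vd3dzM3d3d3dzMzId3dlAqurvN3d3d3d3Lq5eczdurvN3d3Mzd3d3d3NzLiLmIYAPLq7zd3d3d3dy8l5vM3Lu83d3czN3d3d3d3Muqu6hjAFy7u83d3dzd3cyYmavMu83d3czM3d3d3d3d3bqau4MABszMzN3dzMzdzKiomqu7zd3MzMzd3d3d3d3MqZmrtiAAWbzM3dzMu83duap5mrzMzMy8zN3d3d3d3LzLqZu4UQAEeKu8u7zLu83Kq5irvMzMzMzN3d3d3d3cu9ypirmFEQWbu7qaq8u7u8uaupq8zMzMzd3d3d3d3d27zbh5u5hmVqzdyrqazKu7u6m7qpvMzM3d3d3d3d3d3cqst1ebqYqXi8zLu5m8qru7uau6qqzN3d3d3d3d3d3d26rJVXqprLl4vcurmKy5q7u6mruqrN3d3d3d3d3d3d3cqJuHirrNy5d6zKuoi8qau7uZu7qs3d3d3d3d3d3d3d3JeqqruszLqGWcurl5zJm7u4m7u73d3d3d3d3d3d3d3dyby6q6rLupY0iquoi8qbu7iKu73d3czd3d3d3d3dzMzbvbqruau6dTEmm6mLyomYqZu83d3MzN3d3d3d3d3M3Ny9upq6nMy4YxOKqZvIZ3eZq83dzMzM3d3d3d3d3bzczL25mruq3dyoVGiau6VGirqrzMu8zN3d3d3d3d3du9zNvbmJmZmqq8qFNGiHUzabu7zLu83d3d3d3d3d3d27zM28uHaJhlRGmpUQAAAAFGd4q7qs3d3d3d3d3d3d3cvNzLy4VoZDMiNGiXAAAAABNFZ5mrzd3d3d3d3d3d3du73Ku6ZVdERWZCJHqnMxACV4mZmrzd3d3d3d3d3d3dy7rMu6t2Vmiau5dmiru8uqq8zMzMzd3d3d3d3d3d3d3Lur3Mm5eHq7zMzKqqvN3Mzd3d3d3d3d3d3d3d3d3d3cu6vbyIqLmqqYh2VWis3MzN3d3d3d3d3d3d3d3d3d3du7q9u6i6u7qGVCABR5vMzM3d3d3d3d3d3d3d3d3d3du7ury7mcubuXZ2VFeavMzM3d3d3d3d3d3d3d3d3d3d27u6q6h4qoiruqu7u8y8zM3d3d3d3d3d3d3d3d3d3d3bq7qrp1aJh3mZmquqqrurvN3d3d3d3d3d3d3d3d3d3dqqu6q6ZYu5iIiaqpmYq6q73d3d3d3d3d3d3d3d3d3d27u7uZupvcuqu8u6u6iLurzd3d3d3d3d3d3d3d3d3d3d3bu6msy6u8zN3LvMuHq6rd3d3d3d3d3d3d3d3d3d3d3dq7uay5q8zN3czM24eru93d3d3d3d3d3d3d3d3d3d3MyruqvJm8zM3d3Lq6iKu73d3d3d3d3d3d3d3d3d3d3bvLuqvKis3czd3bqZuqq7rN3d3d3d3d3d3d3d3d3d3dy8zLvLd7zczMzMqIrMqru6zd3d3d3d3d3d3d3d3d3d3czcqah5zMy8zMqHnN2pq7q93d3d3d3d3d3d3d3d3d3dy6l2eazcy7zLuYm9zcmbu6vd3d3d3d3d3d3d3d3d3d3LqGZ6zdy7u6qZm83MyYu7u83d3d3d3MzMzN3d3d3d3cuqpmi93KqpmZq83czaibu7vd3d3cy7u7u7vMzN3d3dyoirhXzLmKqrvM3dzNyIu7u83d3Lu6qqqpmau7qry73clmm5aLqZvMzd3d3MzJeru7vd27u6q7upiHd5qoiIjd3JZpunqZrN3d3d3MzdqJu7u83au6q8y6mYdTN6h4mtzMyoirqqq83d3d3czN24i7u7zcu7qsy6qaumMTiVR73czMqau7u83d3d3cvN3cqKu7q8uqurzLqrzcqWRocybd3d26u8y7zN3d3dy7zdypm7qLupq6vMu8zMy8pViYZs3d3bq7vMzMzN3d3LvN3LqrupupqrqZqZmJqquWaLupqrzNuqu8zMzMzN3cu83Mu6qZmrnKuYd2VFeJm6d5u7uZq8zKq7zd3dzMzd26zczLqHiaqKubl2ZWd3icuZq7u7uqvMqqq8zd3d3M3cq93cy6mrdne4i6hmd4iJzKqru73Lqsypq6zN3d3dzN27zczLu6k2VZlXq6hmmYm9uqu7vdy5vLmrq93d3d3czcvM3czKlkdVa3V6uoeKmb3Lqru93cqcuau83d3d3dzNy83d3bqYaGZat2i7p2qqrMuqu73d26vKq73d3d3d3M3MzMzMu6loeGnJd6u4Z6mryqq7zd3cu8qrzd3d3Mzczc3czMzcuneaict3i7l1eYq6qrzd3d3MurzN3d3Mzdzdzd3d3d3Libupu4Z5uodXeJqrzNzM3cy7zczM3Mzd3N3d3cu83Luau6qrhWerqYmHiavM3czdzMzd3czN3d3M3M3Muqu7q8u7qaunZ4u83LmarM3d3d3d3d3d3d3d3dzczdzMy6q83cuprMlnnN3d3MzN3d"/>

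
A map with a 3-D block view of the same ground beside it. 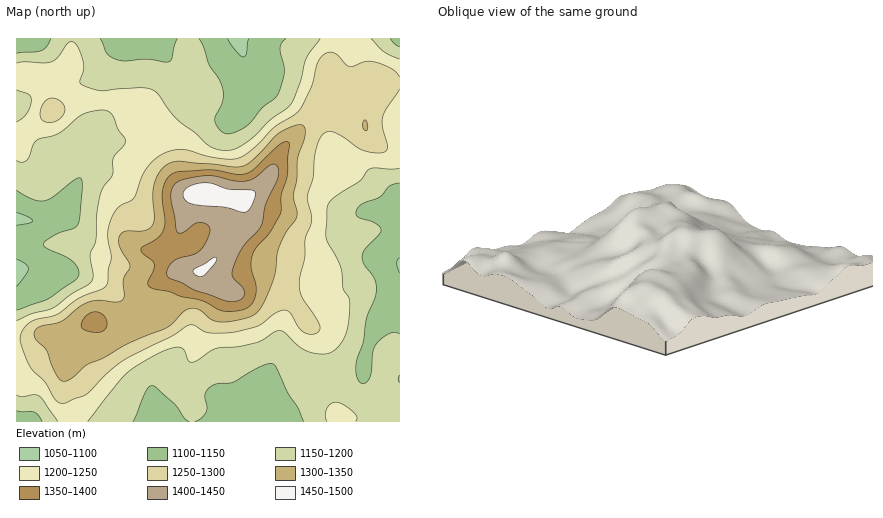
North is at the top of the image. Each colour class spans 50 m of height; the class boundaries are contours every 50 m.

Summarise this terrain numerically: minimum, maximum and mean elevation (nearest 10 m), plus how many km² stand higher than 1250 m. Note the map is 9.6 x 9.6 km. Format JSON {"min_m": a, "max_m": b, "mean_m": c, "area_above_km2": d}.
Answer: {"min_m": 1090, "max_m": 1480, "mean_m": 1230, "area_above_km2": 31.2}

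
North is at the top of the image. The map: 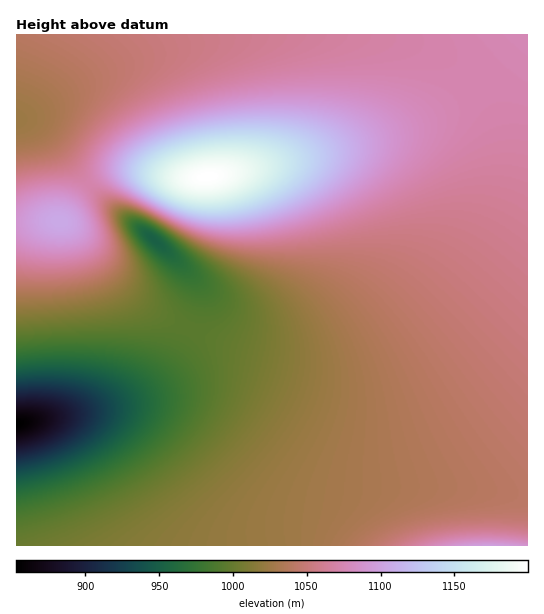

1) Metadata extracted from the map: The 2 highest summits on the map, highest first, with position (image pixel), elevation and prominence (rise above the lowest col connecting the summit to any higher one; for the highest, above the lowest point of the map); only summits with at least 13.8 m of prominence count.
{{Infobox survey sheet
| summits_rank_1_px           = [207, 177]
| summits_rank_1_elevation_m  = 1200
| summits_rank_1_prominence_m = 347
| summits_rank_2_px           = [59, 221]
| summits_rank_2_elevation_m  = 1106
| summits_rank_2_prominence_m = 34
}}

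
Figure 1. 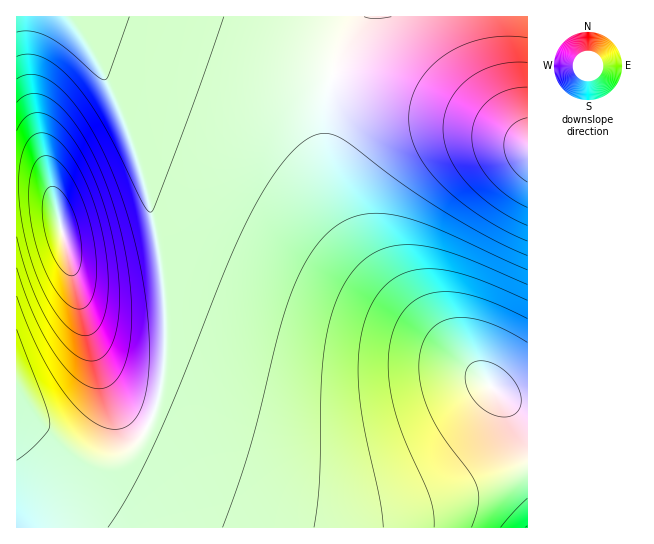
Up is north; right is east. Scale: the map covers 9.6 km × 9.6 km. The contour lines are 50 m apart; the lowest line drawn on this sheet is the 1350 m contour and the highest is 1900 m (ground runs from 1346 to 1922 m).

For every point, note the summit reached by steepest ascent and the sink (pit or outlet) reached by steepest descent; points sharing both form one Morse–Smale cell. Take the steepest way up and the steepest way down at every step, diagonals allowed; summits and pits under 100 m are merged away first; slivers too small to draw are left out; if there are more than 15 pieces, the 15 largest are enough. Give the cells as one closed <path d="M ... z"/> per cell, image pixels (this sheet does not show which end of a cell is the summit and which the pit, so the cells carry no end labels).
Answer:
<path d="M359 16l-291 1 28 42 27 58 20 60 13 57 8 60 1 52-5 45-12 35 35 17 54 20 41 12 32 5 51-1 28-7 24-9 26-15 22-16 18-18 13-20 0-7-92-90-23-27-25-37-17-38-10-40 0-46 6-28 8-24z"/><path d="M527 16l-166 0-22 41-8 24-6 28-1 32 4 30 7 24 17 38 21 32 27 32 92 90-1 10-12 17-18 18-18 13-17 11-29 13-47 11-40 0-48-9-41-14-56-22-18-10-8 14-17 14-19 7-16 0-12-4-13-8-45-39 0 119 511-1z"/><path d="M67 16l-51 1 0 166 22 2 7 3 7 7 33 128 15 46 17 32 18 18 12 6 6-11 7-23 5-45-1-52-8-60-13-57-20-60-27-58z"/><path d="M30 184l-14 1 0 224 35 31 22 15 14 5 22-1 13-6 9-6 12-13 4-8-22-16-21-32-19-55-32-125-8-10z"/>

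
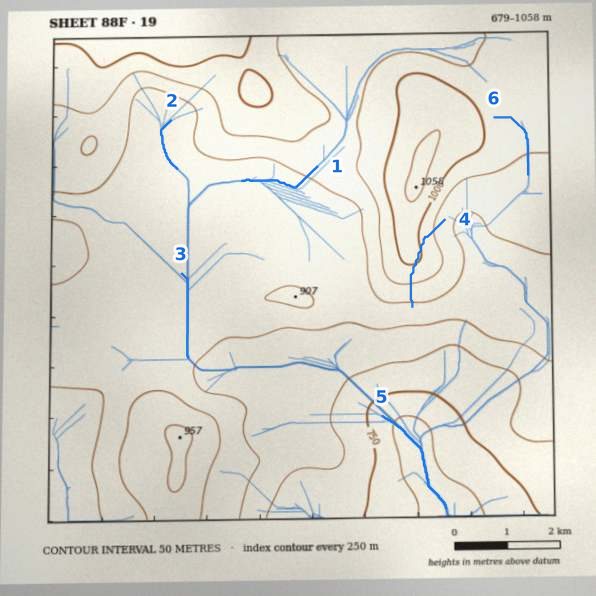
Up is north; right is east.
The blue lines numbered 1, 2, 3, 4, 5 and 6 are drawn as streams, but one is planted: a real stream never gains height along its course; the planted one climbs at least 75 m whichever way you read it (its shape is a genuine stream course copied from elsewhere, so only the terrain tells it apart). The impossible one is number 4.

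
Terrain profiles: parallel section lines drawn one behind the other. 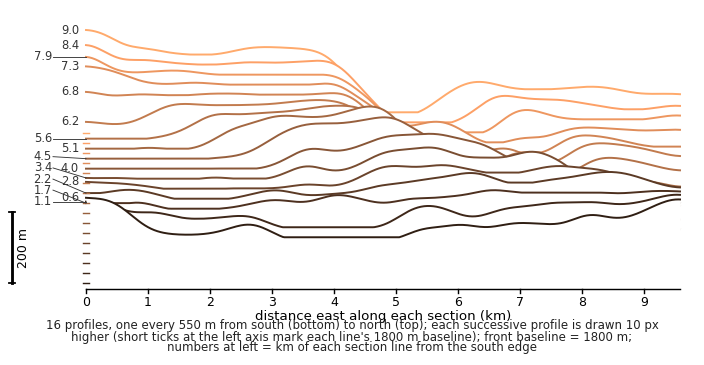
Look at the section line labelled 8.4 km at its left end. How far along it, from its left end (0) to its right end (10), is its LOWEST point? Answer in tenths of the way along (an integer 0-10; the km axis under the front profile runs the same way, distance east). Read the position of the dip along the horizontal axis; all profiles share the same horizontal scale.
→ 6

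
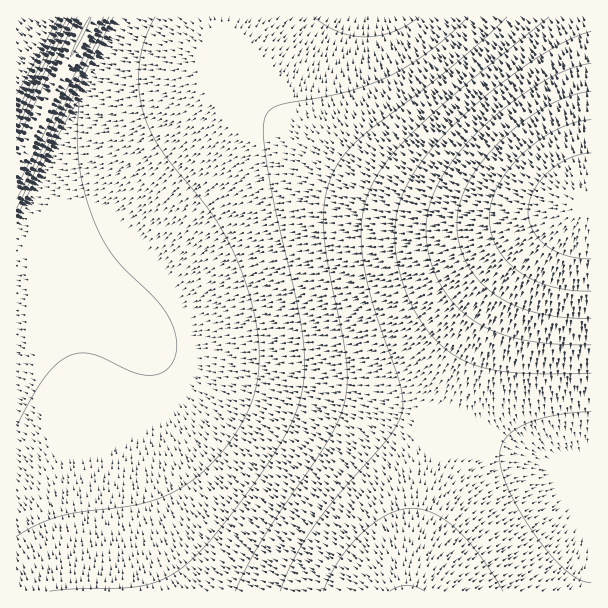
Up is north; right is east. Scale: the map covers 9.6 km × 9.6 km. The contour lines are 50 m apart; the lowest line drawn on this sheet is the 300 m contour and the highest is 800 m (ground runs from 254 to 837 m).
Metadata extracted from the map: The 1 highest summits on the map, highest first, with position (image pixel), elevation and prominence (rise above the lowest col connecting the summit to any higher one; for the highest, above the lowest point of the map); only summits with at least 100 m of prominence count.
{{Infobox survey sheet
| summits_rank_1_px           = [81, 35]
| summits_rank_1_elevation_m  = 551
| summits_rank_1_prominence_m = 185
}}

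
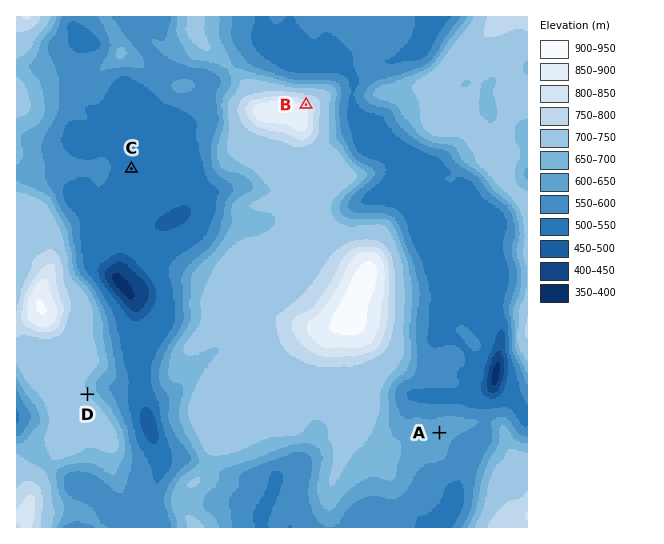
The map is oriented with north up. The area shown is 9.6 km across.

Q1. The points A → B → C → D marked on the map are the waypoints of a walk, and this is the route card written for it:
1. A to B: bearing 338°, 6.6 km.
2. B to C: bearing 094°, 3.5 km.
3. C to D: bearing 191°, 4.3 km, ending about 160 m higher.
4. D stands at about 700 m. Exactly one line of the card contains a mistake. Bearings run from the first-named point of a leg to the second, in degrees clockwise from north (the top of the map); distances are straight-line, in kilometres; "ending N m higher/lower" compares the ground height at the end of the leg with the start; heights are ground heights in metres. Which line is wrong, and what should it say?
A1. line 2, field bearing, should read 250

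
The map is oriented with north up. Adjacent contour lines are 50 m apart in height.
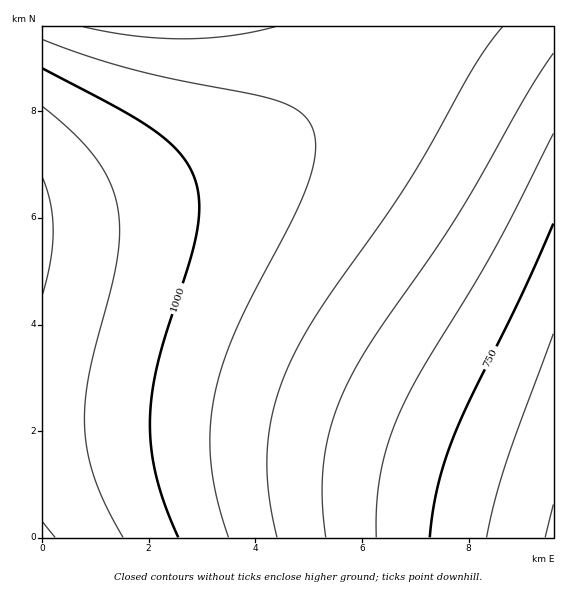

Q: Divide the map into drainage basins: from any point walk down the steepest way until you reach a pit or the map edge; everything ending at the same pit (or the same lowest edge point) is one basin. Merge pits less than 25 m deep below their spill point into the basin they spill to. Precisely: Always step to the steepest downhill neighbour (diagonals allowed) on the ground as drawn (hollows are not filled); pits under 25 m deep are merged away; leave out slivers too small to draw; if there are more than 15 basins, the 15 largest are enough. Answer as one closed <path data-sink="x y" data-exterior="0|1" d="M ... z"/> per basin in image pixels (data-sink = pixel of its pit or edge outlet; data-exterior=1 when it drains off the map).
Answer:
<path data-sink="553 537" data-exterior="1" d="M553 26l-149 0-2 10-7 12-32 34-39 31-45 28-56 26-63 23-68 17-50 8 1 323 511-1z"/><path data-sink="167 27" data-exterior="1" d="M403 26l-360 0-1 187 7 1 43-7 68-17 63-23 56-26 45-28 39-31 32-34 7-12z"/>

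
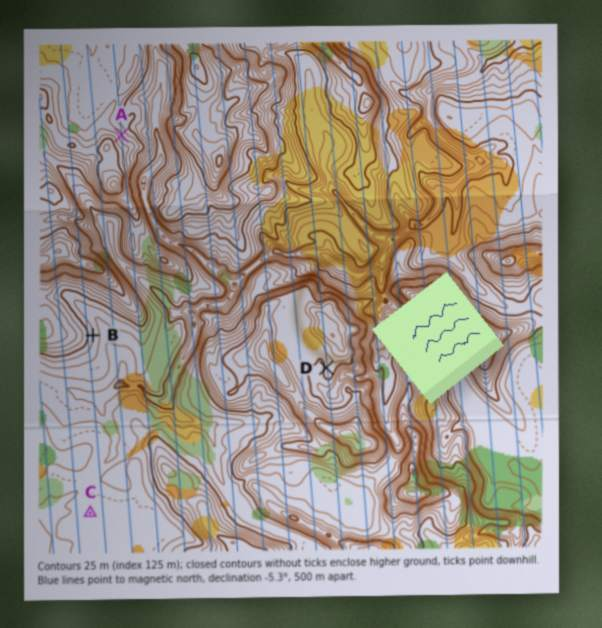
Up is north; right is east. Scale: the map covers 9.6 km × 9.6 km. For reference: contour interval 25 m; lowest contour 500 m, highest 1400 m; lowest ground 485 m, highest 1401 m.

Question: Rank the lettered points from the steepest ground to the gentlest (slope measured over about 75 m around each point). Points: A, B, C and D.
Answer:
A B D C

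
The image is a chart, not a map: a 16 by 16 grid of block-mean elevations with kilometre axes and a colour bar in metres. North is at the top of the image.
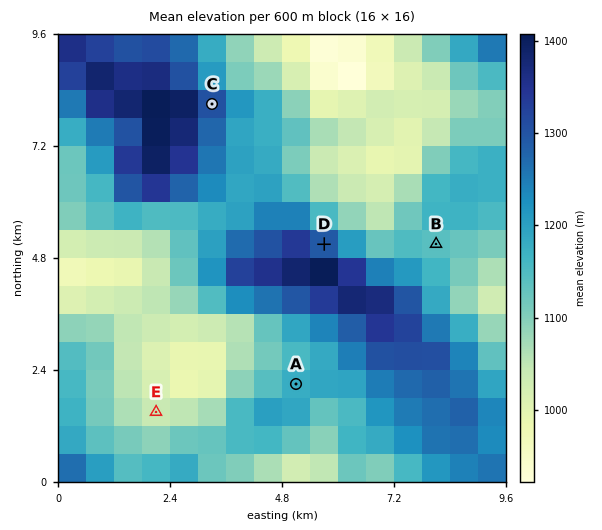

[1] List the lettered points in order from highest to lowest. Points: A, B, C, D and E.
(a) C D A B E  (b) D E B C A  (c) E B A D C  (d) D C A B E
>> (a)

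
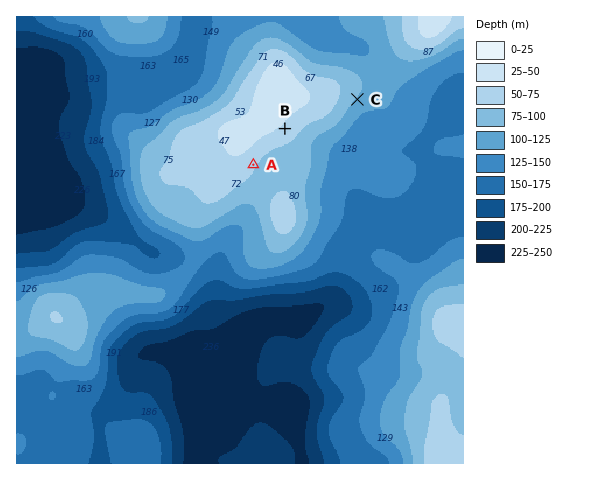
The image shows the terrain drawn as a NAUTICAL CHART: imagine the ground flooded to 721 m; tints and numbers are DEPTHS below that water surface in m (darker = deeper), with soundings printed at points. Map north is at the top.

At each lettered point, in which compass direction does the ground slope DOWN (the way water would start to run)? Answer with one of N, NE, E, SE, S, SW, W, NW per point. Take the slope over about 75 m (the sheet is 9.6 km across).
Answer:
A SE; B SE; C SE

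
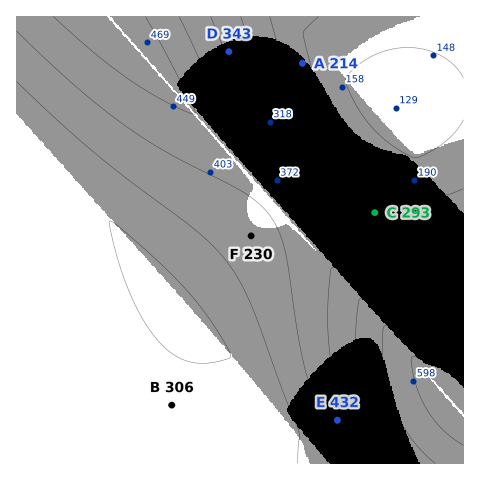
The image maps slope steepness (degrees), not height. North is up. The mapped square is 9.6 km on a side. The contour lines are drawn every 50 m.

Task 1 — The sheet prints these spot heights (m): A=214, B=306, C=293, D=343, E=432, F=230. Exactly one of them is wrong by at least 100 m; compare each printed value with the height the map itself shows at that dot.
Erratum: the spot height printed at F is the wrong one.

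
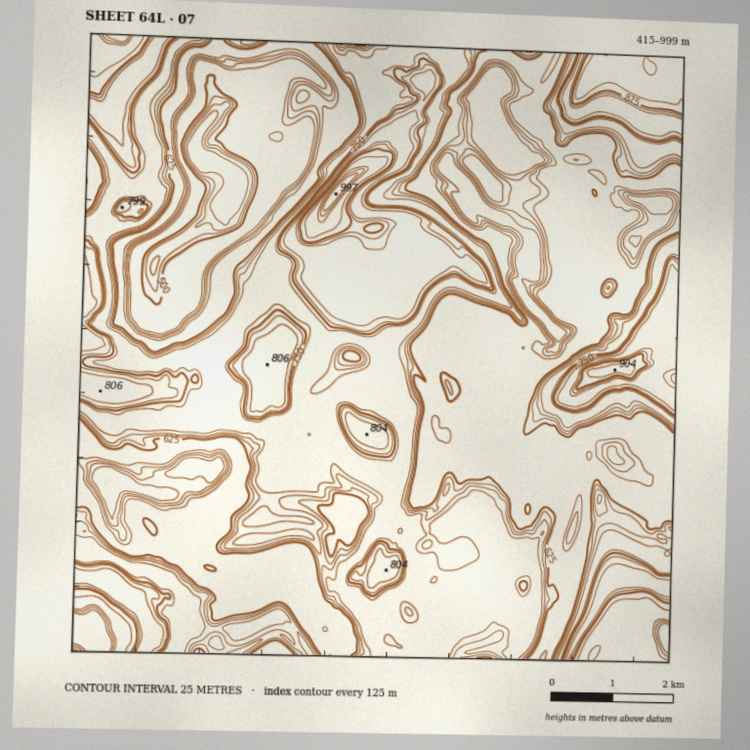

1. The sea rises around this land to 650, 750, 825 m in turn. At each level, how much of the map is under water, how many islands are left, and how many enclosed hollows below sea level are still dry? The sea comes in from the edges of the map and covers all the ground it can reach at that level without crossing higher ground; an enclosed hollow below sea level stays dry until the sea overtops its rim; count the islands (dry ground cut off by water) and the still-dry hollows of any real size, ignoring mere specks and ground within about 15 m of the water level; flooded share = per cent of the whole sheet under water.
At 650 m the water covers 45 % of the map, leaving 0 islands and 2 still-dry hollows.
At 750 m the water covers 78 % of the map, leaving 5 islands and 0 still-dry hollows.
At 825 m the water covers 93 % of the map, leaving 2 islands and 0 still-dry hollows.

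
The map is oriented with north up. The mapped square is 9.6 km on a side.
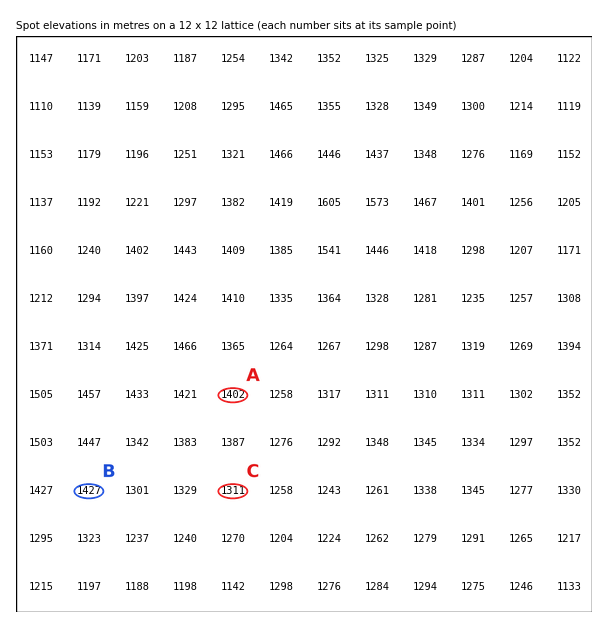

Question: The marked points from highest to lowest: B A C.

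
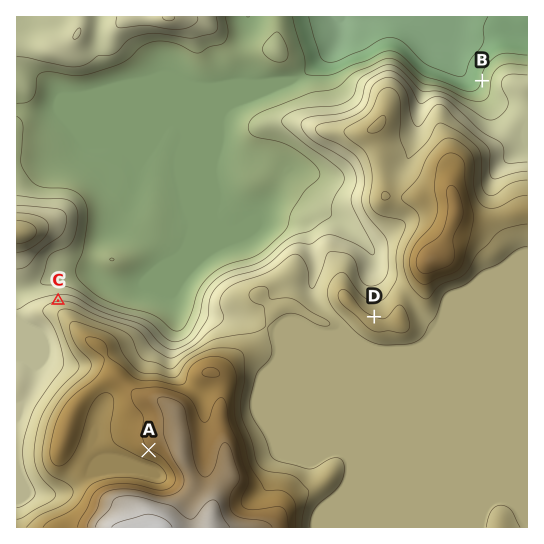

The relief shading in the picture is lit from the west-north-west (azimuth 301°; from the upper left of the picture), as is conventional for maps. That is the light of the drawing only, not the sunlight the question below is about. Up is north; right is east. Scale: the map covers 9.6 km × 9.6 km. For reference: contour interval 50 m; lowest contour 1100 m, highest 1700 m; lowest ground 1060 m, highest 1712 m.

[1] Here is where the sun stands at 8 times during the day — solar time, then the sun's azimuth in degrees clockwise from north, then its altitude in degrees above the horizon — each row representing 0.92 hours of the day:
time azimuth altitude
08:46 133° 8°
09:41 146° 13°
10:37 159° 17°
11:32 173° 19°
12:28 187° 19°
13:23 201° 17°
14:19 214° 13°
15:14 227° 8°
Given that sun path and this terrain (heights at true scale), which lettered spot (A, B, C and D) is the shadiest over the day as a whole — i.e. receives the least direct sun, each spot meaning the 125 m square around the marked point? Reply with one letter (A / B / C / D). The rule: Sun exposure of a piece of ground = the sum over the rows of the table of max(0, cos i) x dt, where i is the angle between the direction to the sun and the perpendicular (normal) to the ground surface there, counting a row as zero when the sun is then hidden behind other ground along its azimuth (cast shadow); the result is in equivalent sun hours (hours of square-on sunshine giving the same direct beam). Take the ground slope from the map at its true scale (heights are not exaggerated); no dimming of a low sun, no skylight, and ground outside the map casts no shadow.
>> C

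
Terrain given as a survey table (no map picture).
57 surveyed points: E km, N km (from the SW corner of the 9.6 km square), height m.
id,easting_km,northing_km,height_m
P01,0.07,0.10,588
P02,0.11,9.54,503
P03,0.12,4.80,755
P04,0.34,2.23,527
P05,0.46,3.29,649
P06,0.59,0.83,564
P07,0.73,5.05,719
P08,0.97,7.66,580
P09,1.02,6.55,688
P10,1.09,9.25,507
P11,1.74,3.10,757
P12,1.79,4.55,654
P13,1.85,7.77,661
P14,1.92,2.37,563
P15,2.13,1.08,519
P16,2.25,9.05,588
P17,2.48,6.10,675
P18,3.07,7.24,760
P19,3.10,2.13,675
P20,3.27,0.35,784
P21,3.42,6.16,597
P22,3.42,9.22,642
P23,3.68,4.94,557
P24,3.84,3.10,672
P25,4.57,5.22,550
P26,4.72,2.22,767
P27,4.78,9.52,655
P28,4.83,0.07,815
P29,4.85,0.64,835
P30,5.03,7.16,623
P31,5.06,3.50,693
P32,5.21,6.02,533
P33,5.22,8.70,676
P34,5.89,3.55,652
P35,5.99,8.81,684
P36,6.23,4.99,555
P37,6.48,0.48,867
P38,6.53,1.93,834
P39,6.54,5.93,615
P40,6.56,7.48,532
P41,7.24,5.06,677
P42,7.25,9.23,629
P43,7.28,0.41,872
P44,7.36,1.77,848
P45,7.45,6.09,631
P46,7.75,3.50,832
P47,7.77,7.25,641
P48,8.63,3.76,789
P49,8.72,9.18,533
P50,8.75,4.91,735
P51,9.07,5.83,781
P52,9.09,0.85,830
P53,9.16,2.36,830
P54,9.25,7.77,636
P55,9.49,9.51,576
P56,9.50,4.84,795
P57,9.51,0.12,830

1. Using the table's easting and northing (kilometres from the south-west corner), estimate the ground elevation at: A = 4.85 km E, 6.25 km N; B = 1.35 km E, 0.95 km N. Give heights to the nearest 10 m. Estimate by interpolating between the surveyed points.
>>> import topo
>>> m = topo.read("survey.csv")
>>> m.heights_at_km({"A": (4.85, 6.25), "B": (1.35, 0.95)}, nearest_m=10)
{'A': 570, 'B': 540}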